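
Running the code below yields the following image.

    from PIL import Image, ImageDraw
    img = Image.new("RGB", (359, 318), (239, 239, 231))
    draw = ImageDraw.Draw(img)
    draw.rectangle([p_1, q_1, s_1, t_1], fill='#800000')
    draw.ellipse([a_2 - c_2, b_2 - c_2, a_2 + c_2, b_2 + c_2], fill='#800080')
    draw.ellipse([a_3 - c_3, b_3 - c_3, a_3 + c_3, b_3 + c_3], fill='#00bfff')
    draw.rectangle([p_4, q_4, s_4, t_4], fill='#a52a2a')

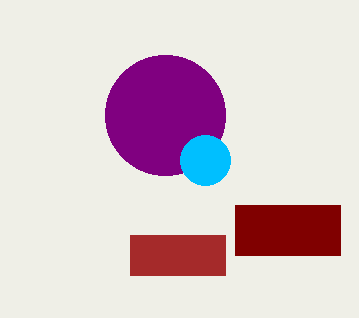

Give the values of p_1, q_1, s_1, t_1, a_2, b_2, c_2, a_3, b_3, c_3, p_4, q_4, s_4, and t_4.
p_1 = 235; q_1 = 205; s_1 = 340; t_1 = 255; a_2 = 165; b_2 = 115; c_2 = 60; a_3 = 205; b_3 = 160; c_3 = 25; p_4 = 130; q_4 = 235; s_4 = 225; t_4 = 275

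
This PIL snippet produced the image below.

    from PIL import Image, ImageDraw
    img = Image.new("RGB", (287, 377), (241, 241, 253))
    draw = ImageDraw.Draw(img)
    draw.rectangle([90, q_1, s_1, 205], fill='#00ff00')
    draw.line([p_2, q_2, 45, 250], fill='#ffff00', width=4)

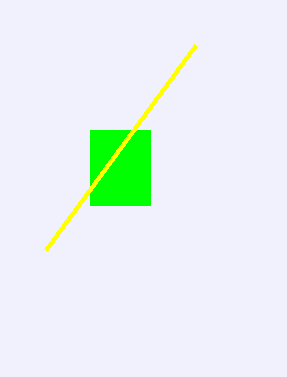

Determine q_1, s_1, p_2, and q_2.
q_1 = 130; s_1 = 150; p_2 = 195; q_2 = 45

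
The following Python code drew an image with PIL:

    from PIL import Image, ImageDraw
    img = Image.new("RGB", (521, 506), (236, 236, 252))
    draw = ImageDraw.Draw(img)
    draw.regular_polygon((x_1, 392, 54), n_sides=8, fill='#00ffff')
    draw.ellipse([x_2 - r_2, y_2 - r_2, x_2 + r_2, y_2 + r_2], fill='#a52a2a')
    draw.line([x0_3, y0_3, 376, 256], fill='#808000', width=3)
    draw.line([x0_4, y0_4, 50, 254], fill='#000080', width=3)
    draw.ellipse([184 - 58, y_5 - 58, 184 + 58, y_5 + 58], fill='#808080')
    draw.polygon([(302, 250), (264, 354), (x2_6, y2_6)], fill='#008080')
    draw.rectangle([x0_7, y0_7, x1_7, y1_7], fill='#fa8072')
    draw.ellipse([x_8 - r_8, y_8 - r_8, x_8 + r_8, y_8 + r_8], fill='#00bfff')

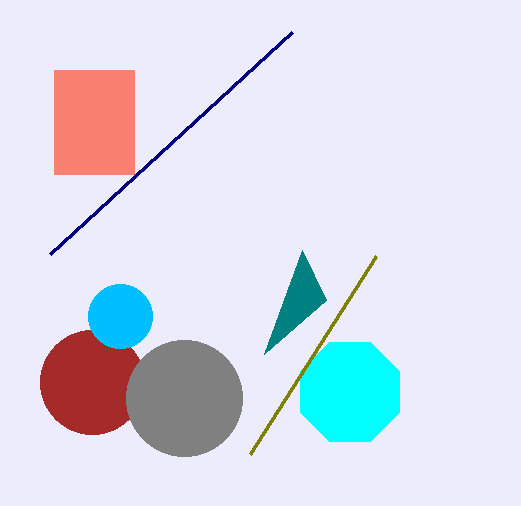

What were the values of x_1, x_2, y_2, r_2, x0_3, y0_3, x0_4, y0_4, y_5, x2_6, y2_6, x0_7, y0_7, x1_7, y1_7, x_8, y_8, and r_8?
x_1 = 350; x_2 = 92; y_2 = 382; r_2 = 52; x0_3 = 250; y0_3 = 454; x0_4 = 292; y0_4 = 32; y_5 = 398; x2_6 = 326; y2_6 = 300; x0_7 = 54; y0_7 = 70; x1_7 = 134; y1_7 = 174; x_8 = 120; y_8 = 316; r_8 = 32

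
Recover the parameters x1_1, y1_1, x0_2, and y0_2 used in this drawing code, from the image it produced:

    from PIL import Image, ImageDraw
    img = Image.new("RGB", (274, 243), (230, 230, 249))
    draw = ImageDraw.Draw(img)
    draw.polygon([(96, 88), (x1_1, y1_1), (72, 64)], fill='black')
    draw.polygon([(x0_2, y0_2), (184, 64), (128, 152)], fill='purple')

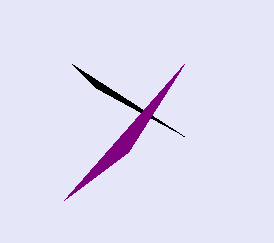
x1_1 = 184; y1_1 = 136; x0_2 = 64; y0_2 = 200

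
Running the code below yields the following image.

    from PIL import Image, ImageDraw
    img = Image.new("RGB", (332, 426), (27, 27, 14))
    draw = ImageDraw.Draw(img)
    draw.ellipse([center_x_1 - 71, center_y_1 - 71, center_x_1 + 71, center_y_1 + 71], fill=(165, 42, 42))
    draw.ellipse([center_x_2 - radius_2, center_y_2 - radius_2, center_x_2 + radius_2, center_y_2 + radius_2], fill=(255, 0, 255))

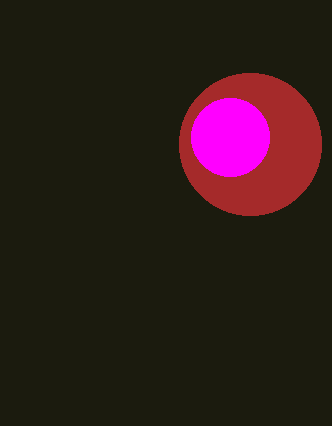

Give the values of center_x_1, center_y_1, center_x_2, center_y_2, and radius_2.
center_x_1 = 250; center_y_1 = 144; center_x_2 = 230; center_y_2 = 137; radius_2 = 39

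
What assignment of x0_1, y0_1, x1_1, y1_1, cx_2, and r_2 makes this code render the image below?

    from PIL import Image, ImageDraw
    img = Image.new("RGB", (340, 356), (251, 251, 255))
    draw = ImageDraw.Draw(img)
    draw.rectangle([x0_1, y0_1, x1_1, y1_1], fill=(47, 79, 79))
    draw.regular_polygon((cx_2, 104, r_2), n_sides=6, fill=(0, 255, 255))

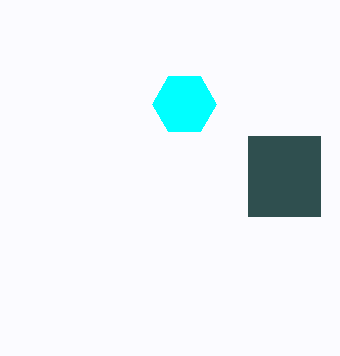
x0_1 = 248
y0_1 = 136
x1_1 = 320
y1_1 = 216
cx_2 = 184
r_2 = 32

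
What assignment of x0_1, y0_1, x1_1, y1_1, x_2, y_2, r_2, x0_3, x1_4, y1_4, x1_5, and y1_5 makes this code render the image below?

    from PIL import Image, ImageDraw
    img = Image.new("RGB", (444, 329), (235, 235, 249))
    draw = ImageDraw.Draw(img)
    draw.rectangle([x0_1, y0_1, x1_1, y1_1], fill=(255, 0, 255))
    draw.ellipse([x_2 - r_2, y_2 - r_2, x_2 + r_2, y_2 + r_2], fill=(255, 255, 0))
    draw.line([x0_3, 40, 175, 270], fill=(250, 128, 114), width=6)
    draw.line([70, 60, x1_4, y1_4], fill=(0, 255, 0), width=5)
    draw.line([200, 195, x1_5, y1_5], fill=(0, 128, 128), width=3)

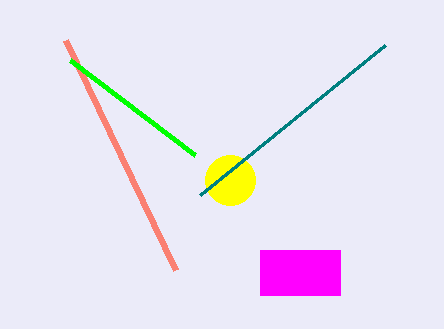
x0_1 = 260; y0_1 = 250; x1_1 = 340; y1_1 = 295; x_2 = 230; y_2 = 180; r_2 = 25; x0_3 = 65; x1_4 = 195; y1_4 = 155; x1_5 = 385; y1_5 = 45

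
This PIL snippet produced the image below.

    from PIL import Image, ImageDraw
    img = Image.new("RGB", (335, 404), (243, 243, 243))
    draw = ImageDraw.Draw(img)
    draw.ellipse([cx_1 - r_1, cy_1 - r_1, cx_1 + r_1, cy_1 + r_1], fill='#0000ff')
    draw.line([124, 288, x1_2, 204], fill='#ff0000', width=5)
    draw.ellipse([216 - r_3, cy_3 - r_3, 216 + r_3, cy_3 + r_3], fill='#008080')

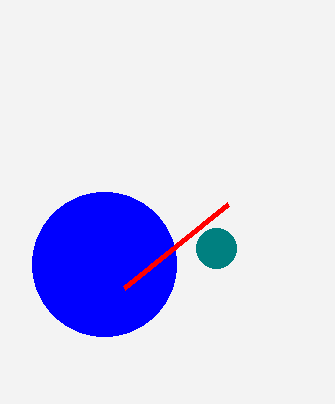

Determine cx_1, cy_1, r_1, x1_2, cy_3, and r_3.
cx_1 = 104
cy_1 = 264
r_1 = 72
x1_2 = 228
cy_3 = 248
r_3 = 20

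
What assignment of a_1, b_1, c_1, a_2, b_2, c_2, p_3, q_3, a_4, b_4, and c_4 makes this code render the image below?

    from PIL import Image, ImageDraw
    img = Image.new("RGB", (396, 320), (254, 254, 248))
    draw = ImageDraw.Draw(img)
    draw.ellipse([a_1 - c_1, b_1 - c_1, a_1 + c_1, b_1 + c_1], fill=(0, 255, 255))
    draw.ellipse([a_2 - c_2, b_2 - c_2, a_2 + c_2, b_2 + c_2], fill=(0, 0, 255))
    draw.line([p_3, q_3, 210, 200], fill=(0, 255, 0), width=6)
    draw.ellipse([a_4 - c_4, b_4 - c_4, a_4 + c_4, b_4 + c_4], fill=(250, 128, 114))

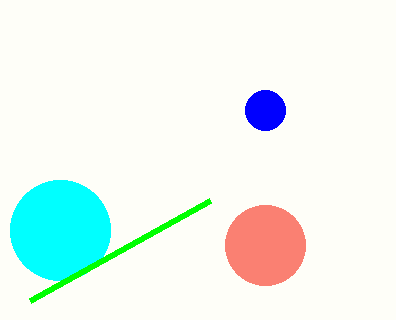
a_1 = 60, b_1 = 230, c_1 = 50, a_2 = 265, b_2 = 110, c_2 = 20, p_3 = 30, q_3 = 300, a_4 = 265, b_4 = 245, c_4 = 40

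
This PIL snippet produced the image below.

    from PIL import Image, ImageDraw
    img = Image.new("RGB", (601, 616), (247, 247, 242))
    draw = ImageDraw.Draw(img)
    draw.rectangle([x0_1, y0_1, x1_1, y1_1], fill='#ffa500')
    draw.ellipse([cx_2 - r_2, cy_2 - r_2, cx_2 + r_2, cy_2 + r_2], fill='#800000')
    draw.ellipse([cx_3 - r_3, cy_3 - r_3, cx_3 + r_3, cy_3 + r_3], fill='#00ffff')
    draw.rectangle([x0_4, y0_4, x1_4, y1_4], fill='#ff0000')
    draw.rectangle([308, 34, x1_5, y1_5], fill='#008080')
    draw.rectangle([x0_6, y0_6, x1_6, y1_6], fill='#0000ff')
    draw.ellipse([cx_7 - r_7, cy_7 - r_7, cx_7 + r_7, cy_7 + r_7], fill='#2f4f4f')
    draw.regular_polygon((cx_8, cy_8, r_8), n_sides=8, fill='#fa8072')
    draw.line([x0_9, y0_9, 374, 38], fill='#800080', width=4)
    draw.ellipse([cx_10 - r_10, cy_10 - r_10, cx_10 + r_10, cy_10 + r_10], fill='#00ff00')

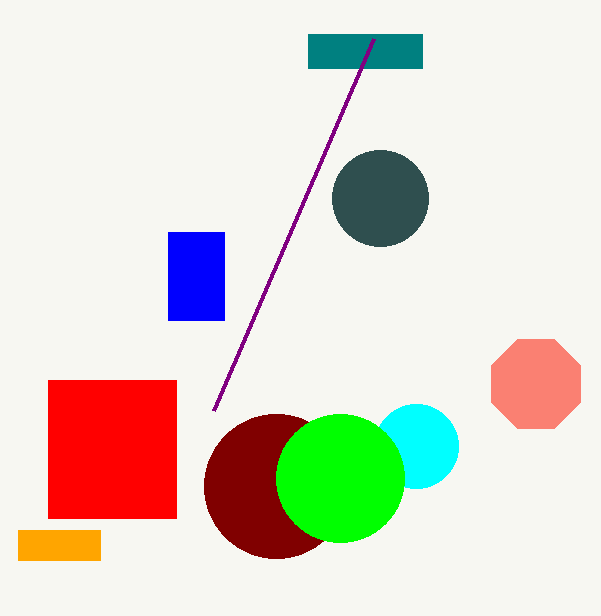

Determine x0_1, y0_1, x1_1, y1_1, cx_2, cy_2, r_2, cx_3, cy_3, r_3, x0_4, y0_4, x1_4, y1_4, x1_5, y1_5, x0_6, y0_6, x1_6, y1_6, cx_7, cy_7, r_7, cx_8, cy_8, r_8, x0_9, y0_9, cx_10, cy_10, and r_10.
x0_1 = 18; y0_1 = 530; x1_1 = 100; y1_1 = 560; cx_2 = 276; cy_2 = 486; r_2 = 72; cx_3 = 416; cy_3 = 446; r_3 = 42; x0_4 = 48; y0_4 = 380; x1_4 = 176; y1_4 = 518; x1_5 = 422; y1_5 = 68; x0_6 = 168; y0_6 = 232; x1_6 = 224; y1_6 = 320; cx_7 = 380; cy_7 = 198; r_7 = 48; cx_8 = 536; cy_8 = 384; r_8 = 48; x0_9 = 214; y0_9 = 410; cx_10 = 340; cy_10 = 478; r_10 = 64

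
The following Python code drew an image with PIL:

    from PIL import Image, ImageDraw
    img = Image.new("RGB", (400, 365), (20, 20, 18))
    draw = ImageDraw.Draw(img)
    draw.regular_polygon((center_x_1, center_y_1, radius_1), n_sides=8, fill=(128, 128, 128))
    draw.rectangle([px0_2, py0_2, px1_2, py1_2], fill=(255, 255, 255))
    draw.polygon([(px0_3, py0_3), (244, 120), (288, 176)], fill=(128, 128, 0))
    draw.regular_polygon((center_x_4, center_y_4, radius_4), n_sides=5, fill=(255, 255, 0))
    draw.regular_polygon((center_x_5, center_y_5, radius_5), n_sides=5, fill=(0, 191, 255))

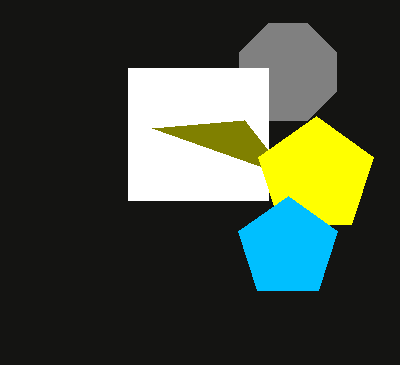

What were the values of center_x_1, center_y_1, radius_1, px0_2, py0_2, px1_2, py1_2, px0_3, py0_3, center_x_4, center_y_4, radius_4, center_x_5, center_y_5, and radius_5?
center_x_1 = 288, center_y_1 = 72, radius_1 = 52, px0_2 = 128, py0_2 = 68, px1_2 = 268, py1_2 = 200, px0_3 = 152, py0_3 = 128, center_x_4 = 316, center_y_4 = 176, radius_4 = 60, center_x_5 = 288, center_y_5 = 248, radius_5 = 52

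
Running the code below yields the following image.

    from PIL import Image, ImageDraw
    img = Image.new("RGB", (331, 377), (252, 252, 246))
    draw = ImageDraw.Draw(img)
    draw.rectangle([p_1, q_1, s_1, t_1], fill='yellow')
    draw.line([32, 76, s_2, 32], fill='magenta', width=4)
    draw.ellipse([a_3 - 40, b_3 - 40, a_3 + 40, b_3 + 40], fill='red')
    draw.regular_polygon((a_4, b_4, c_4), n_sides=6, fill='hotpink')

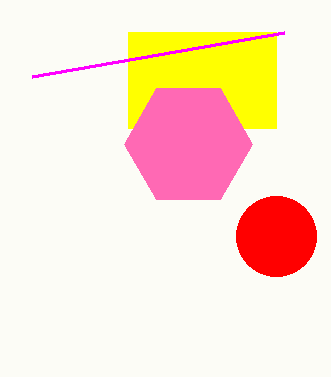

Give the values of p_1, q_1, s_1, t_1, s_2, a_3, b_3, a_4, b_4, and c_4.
p_1 = 128, q_1 = 32, s_1 = 276, t_1 = 128, s_2 = 284, a_3 = 276, b_3 = 236, a_4 = 188, b_4 = 144, c_4 = 64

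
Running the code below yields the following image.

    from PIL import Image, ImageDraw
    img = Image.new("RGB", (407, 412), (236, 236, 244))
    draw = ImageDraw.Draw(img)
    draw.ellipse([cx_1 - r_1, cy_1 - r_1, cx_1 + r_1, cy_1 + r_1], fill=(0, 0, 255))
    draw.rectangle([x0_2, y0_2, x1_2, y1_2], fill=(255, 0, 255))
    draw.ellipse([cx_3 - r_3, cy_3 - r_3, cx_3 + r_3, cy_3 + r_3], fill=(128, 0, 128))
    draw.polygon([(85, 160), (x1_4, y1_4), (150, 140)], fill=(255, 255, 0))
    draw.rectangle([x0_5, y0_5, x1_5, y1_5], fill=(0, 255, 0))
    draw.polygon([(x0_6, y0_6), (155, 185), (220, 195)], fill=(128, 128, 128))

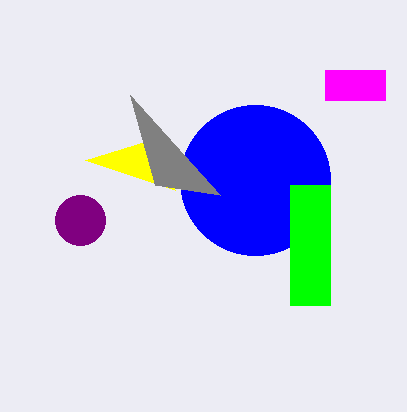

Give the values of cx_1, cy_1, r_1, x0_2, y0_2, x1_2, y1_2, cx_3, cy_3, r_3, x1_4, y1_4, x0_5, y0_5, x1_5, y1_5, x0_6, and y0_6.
cx_1 = 255, cy_1 = 180, r_1 = 75, x0_2 = 325, y0_2 = 70, x1_2 = 385, y1_2 = 100, cx_3 = 80, cy_3 = 220, r_3 = 25, x1_4 = 175, y1_4 = 190, x0_5 = 290, y0_5 = 185, x1_5 = 330, y1_5 = 305, x0_6 = 130, y0_6 = 95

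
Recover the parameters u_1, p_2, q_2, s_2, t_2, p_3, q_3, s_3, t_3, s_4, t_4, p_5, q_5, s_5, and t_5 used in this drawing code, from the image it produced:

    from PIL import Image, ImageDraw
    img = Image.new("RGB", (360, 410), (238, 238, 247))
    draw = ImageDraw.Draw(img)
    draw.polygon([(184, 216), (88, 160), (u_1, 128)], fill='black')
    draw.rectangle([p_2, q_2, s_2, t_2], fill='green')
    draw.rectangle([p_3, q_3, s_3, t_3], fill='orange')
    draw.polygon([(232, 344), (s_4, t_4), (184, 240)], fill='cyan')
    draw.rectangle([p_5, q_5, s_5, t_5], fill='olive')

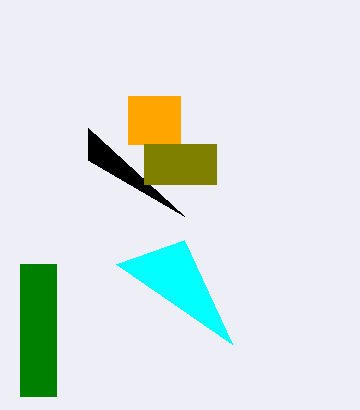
u_1 = 88; p_2 = 20; q_2 = 264; s_2 = 56; t_2 = 396; p_3 = 128; q_3 = 96; s_3 = 180; t_3 = 144; s_4 = 116; t_4 = 264; p_5 = 144; q_5 = 144; s_5 = 216; t_5 = 184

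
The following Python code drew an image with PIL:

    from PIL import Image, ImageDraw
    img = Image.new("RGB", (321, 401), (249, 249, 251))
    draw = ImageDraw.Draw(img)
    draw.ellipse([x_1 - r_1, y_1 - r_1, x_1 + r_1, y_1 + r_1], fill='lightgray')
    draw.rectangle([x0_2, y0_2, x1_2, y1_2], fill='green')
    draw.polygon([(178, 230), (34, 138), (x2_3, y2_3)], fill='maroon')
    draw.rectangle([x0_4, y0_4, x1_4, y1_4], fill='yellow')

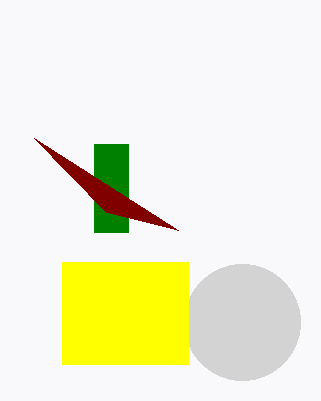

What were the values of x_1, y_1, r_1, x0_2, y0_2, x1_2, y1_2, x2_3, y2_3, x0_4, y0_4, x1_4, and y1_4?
x_1 = 242
y_1 = 322
r_1 = 58
x0_2 = 94
y0_2 = 144
x1_2 = 128
y1_2 = 232
x2_3 = 106
y2_3 = 212
x0_4 = 62
y0_4 = 262
x1_4 = 188
y1_4 = 364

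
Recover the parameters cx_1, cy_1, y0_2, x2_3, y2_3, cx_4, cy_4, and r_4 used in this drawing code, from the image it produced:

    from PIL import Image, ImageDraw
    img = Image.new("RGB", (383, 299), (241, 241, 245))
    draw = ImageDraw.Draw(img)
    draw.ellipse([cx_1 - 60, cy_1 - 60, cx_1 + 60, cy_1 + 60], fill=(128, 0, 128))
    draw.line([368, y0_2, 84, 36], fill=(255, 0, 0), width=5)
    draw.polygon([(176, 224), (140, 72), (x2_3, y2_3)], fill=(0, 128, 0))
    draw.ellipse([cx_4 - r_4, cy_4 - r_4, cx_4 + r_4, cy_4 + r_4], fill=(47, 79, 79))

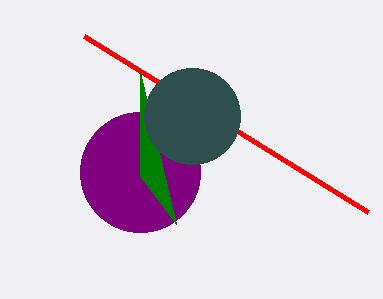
cx_1 = 140; cy_1 = 172; y0_2 = 212; x2_3 = 140; y2_3 = 176; cx_4 = 192; cy_4 = 116; r_4 = 48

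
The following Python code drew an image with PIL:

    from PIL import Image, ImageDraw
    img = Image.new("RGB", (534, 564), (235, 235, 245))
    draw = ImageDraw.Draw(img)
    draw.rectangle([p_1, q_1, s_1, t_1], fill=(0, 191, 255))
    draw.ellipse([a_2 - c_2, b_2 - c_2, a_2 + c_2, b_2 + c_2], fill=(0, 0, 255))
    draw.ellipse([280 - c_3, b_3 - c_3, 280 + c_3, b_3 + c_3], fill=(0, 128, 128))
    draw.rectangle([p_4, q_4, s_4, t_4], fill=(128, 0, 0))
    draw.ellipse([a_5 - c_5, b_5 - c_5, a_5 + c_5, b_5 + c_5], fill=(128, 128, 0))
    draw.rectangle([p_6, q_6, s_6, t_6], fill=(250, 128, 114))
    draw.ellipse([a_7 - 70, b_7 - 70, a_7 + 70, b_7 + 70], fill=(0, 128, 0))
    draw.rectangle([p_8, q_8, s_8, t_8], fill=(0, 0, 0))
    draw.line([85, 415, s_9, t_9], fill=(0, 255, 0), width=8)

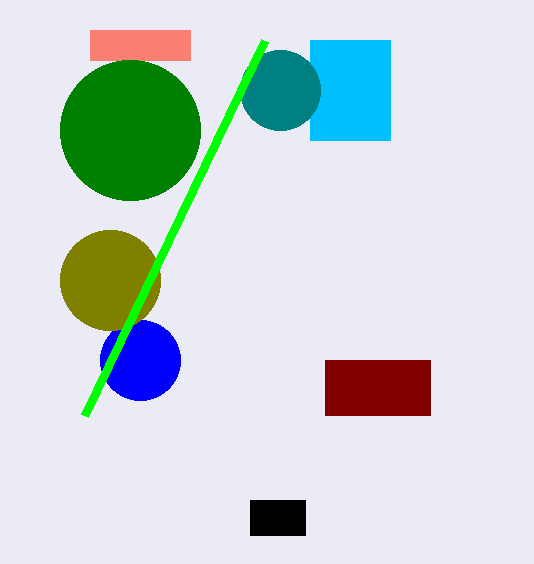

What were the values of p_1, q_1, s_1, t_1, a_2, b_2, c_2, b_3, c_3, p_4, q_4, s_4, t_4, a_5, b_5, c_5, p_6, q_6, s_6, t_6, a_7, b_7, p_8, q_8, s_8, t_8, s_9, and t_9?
p_1 = 310
q_1 = 40
s_1 = 390
t_1 = 140
a_2 = 140
b_2 = 360
c_2 = 40
b_3 = 90
c_3 = 40
p_4 = 325
q_4 = 360
s_4 = 430
t_4 = 415
a_5 = 110
b_5 = 280
c_5 = 50
p_6 = 90
q_6 = 30
s_6 = 190
t_6 = 60
a_7 = 130
b_7 = 130
p_8 = 250
q_8 = 500
s_8 = 305
t_8 = 535
s_9 = 265
t_9 = 40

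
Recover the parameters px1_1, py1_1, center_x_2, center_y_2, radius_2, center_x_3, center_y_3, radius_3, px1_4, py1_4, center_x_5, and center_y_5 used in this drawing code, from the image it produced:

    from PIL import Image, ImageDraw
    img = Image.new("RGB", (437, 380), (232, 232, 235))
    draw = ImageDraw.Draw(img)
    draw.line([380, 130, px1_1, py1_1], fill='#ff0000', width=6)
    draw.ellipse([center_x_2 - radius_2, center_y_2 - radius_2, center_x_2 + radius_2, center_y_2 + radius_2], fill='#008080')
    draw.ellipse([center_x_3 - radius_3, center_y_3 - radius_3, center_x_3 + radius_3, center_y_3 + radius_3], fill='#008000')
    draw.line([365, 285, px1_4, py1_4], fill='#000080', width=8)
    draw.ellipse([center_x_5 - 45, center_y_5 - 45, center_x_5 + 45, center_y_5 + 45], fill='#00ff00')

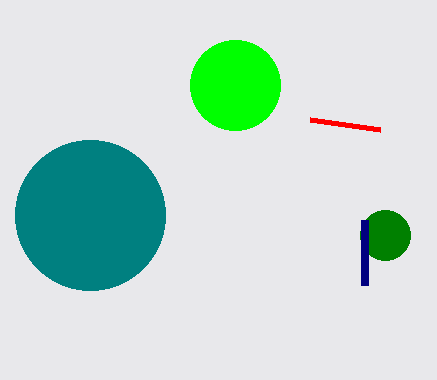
px1_1 = 310; py1_1 = 120; center_x_2 = 90; center_y_2 = 215; radius_2 = 75; center_x_3 = 385; center_y_3 = 235; radius_3 = 25; px1_4 = 365; py1_4 = 220; center_x_5 = 235; center_y_5 = 85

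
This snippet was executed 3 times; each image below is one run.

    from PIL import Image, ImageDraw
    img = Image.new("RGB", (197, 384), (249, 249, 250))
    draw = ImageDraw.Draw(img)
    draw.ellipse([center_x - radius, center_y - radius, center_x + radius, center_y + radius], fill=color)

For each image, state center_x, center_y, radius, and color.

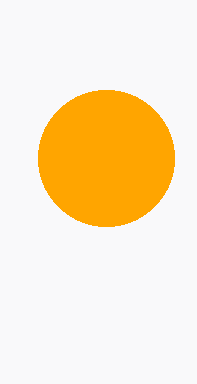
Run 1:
center_x = 106, center_y = 158, radius = 68, color = 'orange'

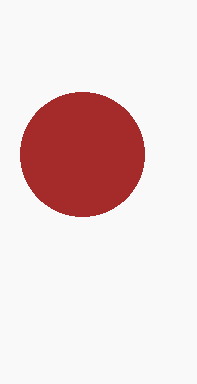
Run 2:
center_x = 82; center_y = 154; radius = 62; color = 'brown'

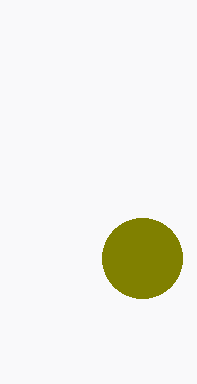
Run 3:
center_x = 142; center_y = 258; radius = 40; color = 'olive'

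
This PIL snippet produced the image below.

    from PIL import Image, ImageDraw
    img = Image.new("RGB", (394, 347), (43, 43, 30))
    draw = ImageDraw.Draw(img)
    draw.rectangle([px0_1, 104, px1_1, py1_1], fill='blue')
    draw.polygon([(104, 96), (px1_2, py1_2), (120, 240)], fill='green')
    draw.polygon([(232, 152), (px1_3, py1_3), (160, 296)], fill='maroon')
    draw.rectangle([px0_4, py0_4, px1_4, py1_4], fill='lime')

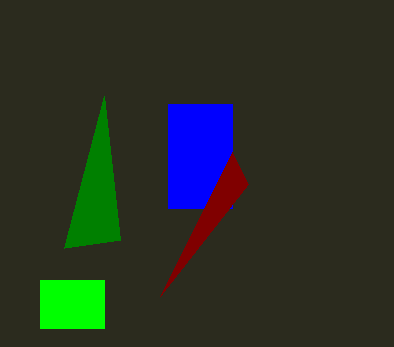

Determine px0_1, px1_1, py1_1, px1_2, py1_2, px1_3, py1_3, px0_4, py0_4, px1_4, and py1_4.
px0_1 = 168, px1_1 = 232, py1_1 = 208, px1_2 = 64, py1_2 = 248, px1_3 = 248, py1_3 = 184, px0_4 = 40, py0_4 = 280, px1_4 = 104, py1_4 = 328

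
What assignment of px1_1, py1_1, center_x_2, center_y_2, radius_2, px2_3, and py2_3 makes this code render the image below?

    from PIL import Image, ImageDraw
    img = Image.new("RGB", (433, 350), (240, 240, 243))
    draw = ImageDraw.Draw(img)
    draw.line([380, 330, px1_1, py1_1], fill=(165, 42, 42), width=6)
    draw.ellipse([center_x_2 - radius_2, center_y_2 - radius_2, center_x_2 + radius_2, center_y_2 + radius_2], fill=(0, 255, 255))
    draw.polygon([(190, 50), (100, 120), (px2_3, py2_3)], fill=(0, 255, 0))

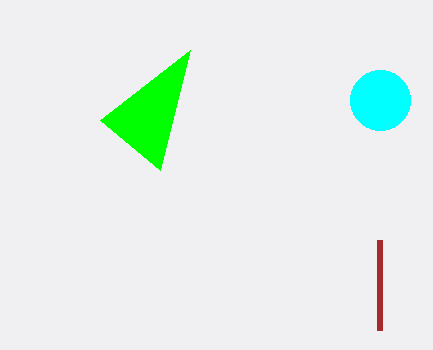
px1_1 = 380, py1_1 = 240, center_x_2 = 380, center_y_2 = 100, radius_2 = 30, px2_3 = 160, py2_3 = 170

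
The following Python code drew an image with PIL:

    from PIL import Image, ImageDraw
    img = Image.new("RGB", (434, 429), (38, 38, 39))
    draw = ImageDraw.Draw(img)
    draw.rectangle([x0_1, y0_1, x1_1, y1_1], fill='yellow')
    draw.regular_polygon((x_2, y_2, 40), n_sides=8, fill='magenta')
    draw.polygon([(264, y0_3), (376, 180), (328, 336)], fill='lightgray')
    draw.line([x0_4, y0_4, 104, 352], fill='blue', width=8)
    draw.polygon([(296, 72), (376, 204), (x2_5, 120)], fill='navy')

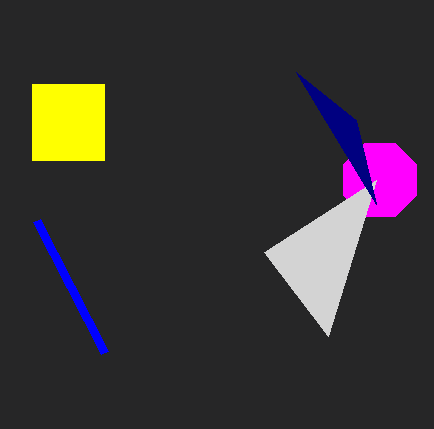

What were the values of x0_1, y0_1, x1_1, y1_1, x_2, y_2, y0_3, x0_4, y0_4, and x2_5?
x0_1 = 32, y0_1 = 84, x1_1 = 104, y1_1 = 160, x_2 = 380, y_2 = 180, y0_3 = 252, x0_4 = 36, y0_4 = 220, x2_5 = 356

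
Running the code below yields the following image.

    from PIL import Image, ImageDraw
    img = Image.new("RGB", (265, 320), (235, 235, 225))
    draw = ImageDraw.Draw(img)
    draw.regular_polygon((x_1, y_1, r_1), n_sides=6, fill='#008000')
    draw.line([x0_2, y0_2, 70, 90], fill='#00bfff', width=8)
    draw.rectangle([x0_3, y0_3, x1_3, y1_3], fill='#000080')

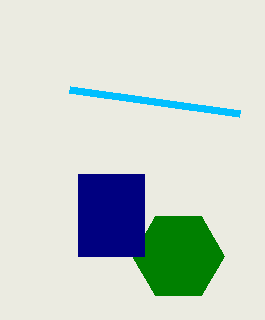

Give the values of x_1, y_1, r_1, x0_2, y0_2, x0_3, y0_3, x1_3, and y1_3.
x_1 = 178; y_1 = 256; r_1 = 46; x0_2 = 240; y0_2 = 114; x0_3 = 78; y0_3 = 174; x1_3 = 144; y1_3 = 256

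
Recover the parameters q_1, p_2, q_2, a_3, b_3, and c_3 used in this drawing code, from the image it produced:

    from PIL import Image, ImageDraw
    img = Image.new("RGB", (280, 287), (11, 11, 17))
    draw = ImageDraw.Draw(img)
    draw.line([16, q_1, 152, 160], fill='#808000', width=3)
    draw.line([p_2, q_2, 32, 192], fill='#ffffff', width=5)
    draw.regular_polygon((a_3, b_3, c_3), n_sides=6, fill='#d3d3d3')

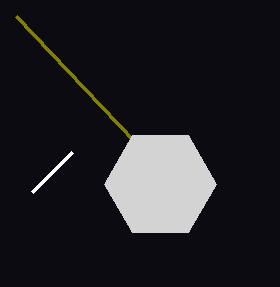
q_1 = 16; p_2 = 72; q_2 = 152; a_3 = 160; b_3 = 184; c_3 = 56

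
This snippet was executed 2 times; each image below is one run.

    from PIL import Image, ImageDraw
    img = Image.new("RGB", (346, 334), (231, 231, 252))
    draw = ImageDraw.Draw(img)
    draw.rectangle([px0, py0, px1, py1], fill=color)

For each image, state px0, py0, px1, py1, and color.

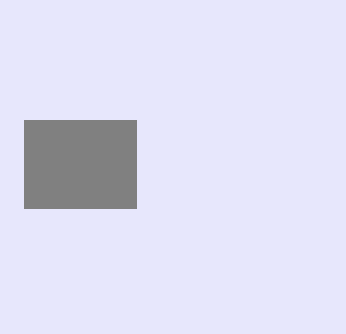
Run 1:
px0 = 24, py0 = 120, px1 = 136, py1 = 208, color = 'gray'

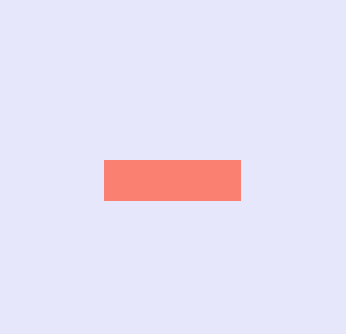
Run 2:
px0 = 104, py0 = 160, px1 = 240, py1 = 200, color = 'salmon'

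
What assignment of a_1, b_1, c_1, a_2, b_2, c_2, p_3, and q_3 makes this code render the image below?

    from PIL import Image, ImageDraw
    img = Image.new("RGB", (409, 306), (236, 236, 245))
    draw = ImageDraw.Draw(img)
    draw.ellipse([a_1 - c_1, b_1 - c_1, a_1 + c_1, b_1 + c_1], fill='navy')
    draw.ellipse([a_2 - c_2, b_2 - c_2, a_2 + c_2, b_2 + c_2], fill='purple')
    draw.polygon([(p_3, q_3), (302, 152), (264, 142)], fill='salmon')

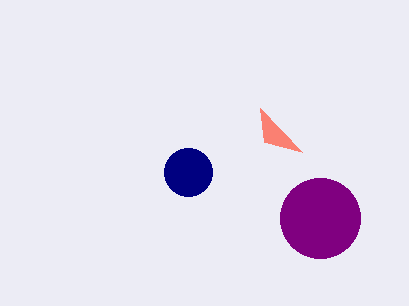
a_1 = 188, b_1 = 172, c_1 = 24, a_2 = 320, b_2 = 218, c_2 = 40, p_3 = 260, q_3 = 108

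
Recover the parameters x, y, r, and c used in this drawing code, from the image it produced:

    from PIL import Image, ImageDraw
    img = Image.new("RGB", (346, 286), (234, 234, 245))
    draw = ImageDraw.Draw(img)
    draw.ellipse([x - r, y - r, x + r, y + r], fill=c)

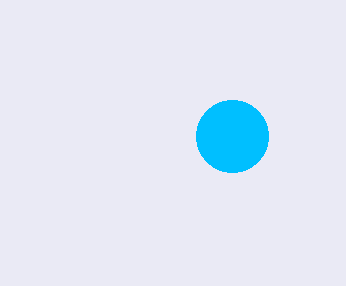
x = 232, y = 136, r = 36, c = 'deepskyblue'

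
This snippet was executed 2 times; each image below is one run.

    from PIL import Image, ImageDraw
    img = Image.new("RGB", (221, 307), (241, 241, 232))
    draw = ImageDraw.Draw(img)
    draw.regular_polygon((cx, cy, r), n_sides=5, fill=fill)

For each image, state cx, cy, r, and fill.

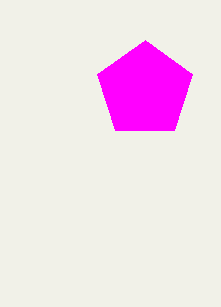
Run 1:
cx = 145, cy = 90, r = 50, fill = 'magenta'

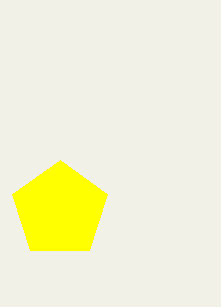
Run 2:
cx = 60; cy = 210; r = 50; fill = 'yellow'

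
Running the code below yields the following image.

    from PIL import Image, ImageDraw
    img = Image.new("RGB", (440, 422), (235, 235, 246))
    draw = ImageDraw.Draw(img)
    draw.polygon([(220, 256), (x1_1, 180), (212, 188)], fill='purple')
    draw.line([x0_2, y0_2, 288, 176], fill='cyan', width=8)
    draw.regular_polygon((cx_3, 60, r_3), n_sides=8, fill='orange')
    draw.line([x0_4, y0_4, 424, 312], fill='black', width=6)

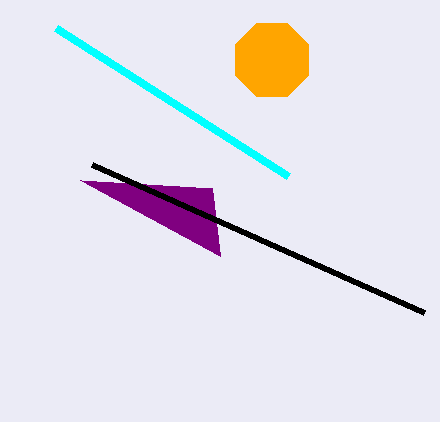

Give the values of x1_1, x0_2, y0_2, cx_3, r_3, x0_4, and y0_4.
x1_1 = 80, x0_2 = 56, y0_2 = 28, cx_3 = 272, r_3 = 40, x0_4 = 92, y0_4 = 164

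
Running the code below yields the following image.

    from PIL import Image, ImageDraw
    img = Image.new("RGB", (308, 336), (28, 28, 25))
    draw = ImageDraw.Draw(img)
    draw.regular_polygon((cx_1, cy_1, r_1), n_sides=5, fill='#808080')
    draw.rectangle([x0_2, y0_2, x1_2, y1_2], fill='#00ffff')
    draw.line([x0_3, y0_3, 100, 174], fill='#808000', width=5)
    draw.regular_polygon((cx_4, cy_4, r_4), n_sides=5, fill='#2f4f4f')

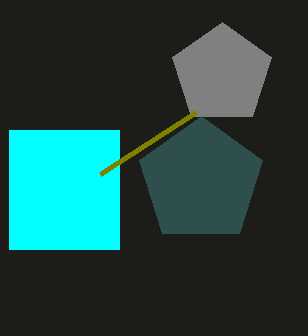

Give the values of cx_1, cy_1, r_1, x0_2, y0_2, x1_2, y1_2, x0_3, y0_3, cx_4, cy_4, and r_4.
cx_1 = 222; cy_1 = 74; r_1 = 52; x0_2 = 9; y0_2 = 130; x1_2 = 119; y1_2 = 249; x0_3 = 196; y0_3 = 112; cx_4 = 201; cy_4 = 181; r_4 = 65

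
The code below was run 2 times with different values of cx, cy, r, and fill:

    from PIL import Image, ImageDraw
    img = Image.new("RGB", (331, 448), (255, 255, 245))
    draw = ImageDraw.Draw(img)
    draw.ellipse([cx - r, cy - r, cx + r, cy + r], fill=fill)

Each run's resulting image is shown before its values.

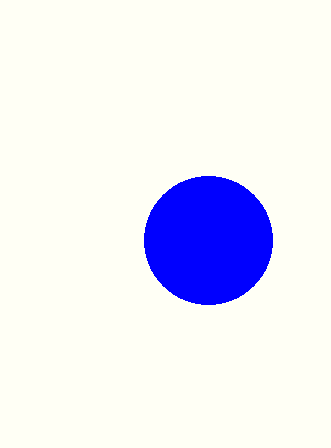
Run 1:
cx = 208
cy = 240
r = 64
fill = 'blue'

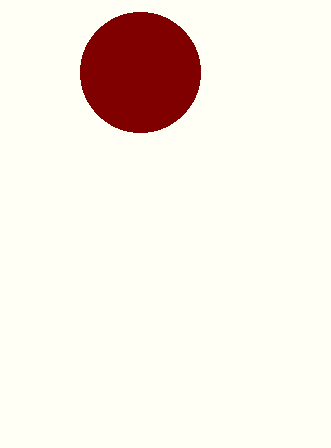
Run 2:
cx = 140, cy = 72, r = 60, fill = 'maroon'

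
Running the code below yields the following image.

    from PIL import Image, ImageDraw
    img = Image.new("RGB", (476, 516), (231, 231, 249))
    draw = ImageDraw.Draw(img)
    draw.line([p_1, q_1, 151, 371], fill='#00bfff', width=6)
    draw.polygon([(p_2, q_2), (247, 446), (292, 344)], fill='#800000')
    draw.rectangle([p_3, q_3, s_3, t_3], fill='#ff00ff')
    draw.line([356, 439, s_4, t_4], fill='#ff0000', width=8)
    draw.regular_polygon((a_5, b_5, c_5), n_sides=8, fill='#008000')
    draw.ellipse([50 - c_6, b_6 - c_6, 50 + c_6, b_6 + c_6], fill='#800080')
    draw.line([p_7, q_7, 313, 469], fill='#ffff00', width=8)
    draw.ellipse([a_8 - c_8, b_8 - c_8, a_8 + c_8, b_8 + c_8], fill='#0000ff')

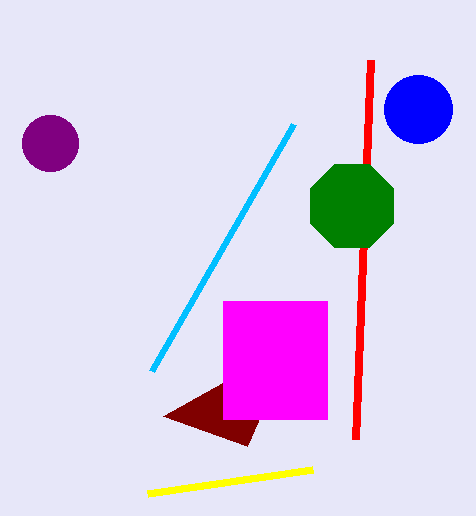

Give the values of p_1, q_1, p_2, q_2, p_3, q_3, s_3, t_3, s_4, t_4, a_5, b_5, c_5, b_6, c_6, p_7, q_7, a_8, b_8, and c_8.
p_1 = 293; q_1 = 124; p_2 = 163; q_2 = 416; p_3 = 223; q_3 = 301; s_3 = 327; t_3 = 419; s_4 = 371; t_4 = 60; a_5 = 352; b_5 = 206; c_5 = 45; b_6 = 143; c_6 = 28; p_7 = 148; q_7 = 493; a_8 = 418; b_8 = 109; c_8 = 34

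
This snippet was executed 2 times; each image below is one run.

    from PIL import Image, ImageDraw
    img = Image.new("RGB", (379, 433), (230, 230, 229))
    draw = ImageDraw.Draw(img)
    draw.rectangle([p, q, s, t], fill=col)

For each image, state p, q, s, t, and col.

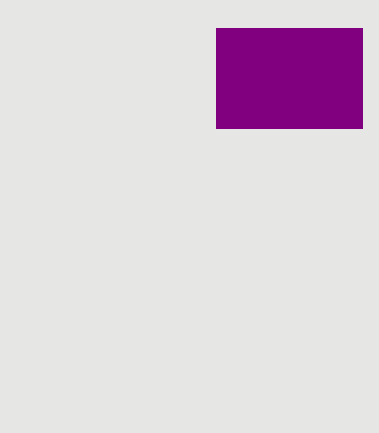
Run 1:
p = 216
q = 28
s = 362
t = 128
col = 'purple'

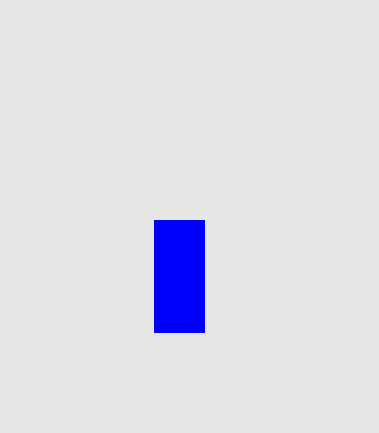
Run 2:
p = 154; q = 220; s = 204; t = 332; col = 'blue'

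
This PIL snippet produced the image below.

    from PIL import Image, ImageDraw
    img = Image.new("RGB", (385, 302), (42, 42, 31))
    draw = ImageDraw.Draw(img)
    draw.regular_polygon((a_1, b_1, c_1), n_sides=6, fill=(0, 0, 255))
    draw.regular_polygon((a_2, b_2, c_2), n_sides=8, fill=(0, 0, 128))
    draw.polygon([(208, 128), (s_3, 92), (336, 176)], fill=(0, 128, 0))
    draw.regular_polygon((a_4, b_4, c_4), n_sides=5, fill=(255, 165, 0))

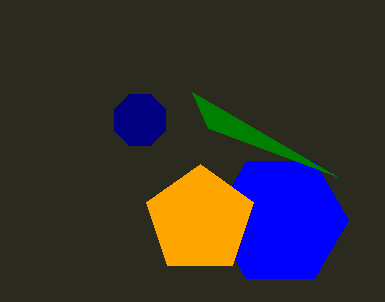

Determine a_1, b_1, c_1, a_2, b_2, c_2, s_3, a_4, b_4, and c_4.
a_1 = 280
b_1 = 220
c_1 = 68
a_2 = 140
b_2 = 120
c_2 = 28
s_3 = 192
a_4 = 200
b_4 = 220
c_4 = 56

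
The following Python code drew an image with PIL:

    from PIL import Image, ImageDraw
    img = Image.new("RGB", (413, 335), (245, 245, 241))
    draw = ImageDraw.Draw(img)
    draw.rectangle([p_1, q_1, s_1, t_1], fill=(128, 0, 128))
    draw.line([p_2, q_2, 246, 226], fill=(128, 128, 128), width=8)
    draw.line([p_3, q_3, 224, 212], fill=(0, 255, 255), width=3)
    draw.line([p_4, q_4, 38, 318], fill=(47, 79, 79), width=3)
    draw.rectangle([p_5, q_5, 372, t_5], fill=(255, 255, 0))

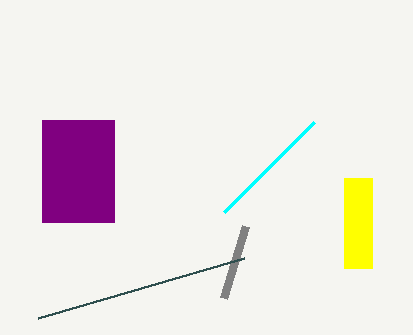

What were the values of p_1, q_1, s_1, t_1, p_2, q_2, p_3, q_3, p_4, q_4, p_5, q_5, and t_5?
p_1 = 42, q_1 = 120, s_1 = 114, t_1 = 222, p_2 = 224, q_2 = 298, p_3 = 314, q_3 = 122, p_4 = 244, q_4 = 258, p_5 = 344, q_5 = 178, t_5 = 268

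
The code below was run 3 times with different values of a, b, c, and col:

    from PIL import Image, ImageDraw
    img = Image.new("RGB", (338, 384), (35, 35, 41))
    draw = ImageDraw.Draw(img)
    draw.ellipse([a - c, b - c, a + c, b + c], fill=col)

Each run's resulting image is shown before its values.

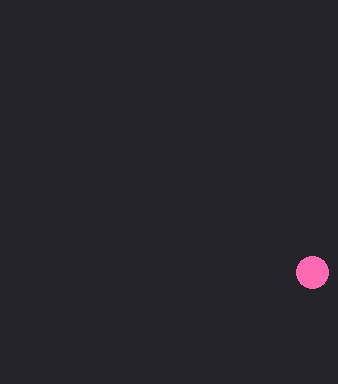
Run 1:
a = 312; b = 272; c = 16; col = 'hotpink'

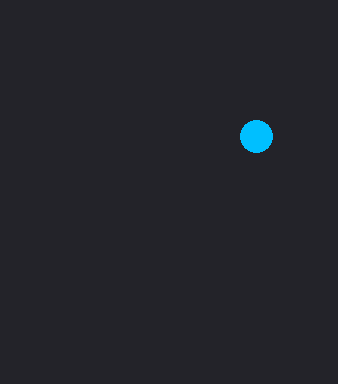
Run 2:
a = 256
b = 136
c = 16
col = 'deepskyblue'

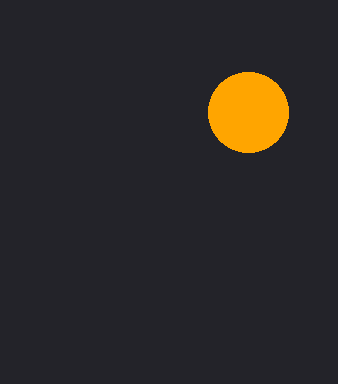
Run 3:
a = 248; b = 112; c = 40; col = 'orange'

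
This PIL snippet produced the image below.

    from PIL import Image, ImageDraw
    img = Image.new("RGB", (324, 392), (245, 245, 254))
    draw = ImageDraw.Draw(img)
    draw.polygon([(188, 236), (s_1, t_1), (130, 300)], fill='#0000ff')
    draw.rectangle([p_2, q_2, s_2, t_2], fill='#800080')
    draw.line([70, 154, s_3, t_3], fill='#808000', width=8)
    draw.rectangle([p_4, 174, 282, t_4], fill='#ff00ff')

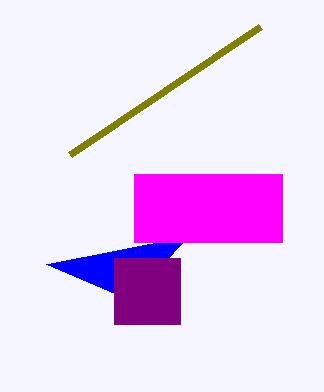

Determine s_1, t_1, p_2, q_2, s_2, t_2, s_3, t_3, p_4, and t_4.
s_1 = 46
t_1 = 264
p_2 = 114
q_2 = 258
s_2 = 180
t_2 = 324
s_3 = 260
t_3 = 26
p_4 = 134
t_4 = 242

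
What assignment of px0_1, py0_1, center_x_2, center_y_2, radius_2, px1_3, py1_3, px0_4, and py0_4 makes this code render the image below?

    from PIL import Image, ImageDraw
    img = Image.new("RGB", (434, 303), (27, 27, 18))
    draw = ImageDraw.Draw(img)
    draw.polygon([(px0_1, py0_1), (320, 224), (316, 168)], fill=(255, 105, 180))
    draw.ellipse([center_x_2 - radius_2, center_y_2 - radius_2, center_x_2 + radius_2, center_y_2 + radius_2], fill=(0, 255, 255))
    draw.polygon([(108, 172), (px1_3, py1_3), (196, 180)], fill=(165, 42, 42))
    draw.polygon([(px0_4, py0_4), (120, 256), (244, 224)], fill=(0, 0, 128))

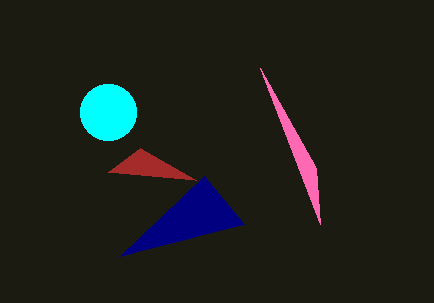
px0_1 = 260
py0_1 = 68
center_x_2 = 108
center_y_2 = 112
radius_2 = 28
px1_3 = 140
py1_3 = 148
px0_4 = 204
py0_4 = 176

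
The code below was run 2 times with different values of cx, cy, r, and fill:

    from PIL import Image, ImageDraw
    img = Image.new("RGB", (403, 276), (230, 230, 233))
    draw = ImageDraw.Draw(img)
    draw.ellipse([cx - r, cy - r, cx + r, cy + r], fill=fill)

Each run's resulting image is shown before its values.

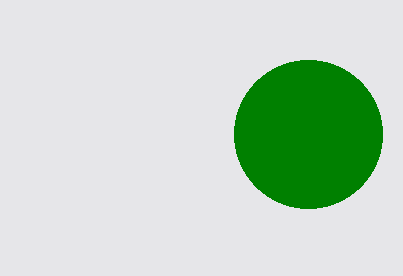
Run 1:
cx = 308, cy = 134, r = 74, fill = 'green'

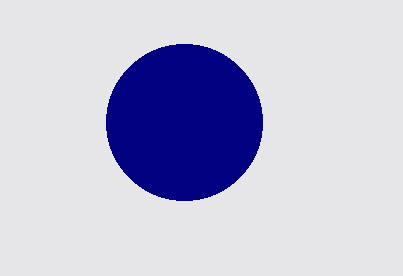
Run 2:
cx = 184
cy = 122
r = 78
fill = 'navy'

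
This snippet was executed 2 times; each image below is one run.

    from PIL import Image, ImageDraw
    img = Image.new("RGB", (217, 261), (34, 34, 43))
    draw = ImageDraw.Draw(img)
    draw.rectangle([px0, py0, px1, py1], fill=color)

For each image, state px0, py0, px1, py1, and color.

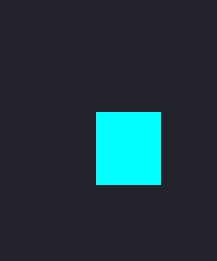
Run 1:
px0 = 96, py0 = 112, px1 = 160, py1 = 184, color = 'cyan'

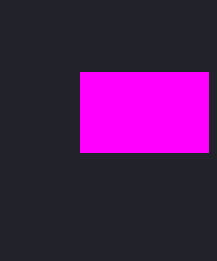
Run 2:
px0 = 80, py0 = 72, px1 = 208, py1 = 152, color = 'magenta'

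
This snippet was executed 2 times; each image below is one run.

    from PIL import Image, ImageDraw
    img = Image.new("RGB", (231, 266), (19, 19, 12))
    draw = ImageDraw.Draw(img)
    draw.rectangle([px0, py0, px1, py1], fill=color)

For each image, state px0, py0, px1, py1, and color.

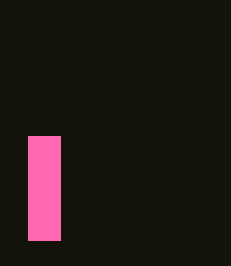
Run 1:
px0 = 28, py0 = 136, px1 = 60, py1 = 240, color = 'hotpink'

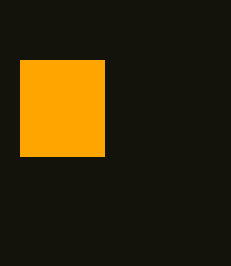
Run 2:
px0 = 20; py0 = 60; px1 = 104; py1 = 156; color = 'orange'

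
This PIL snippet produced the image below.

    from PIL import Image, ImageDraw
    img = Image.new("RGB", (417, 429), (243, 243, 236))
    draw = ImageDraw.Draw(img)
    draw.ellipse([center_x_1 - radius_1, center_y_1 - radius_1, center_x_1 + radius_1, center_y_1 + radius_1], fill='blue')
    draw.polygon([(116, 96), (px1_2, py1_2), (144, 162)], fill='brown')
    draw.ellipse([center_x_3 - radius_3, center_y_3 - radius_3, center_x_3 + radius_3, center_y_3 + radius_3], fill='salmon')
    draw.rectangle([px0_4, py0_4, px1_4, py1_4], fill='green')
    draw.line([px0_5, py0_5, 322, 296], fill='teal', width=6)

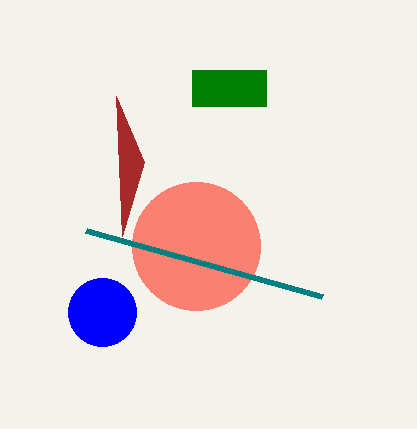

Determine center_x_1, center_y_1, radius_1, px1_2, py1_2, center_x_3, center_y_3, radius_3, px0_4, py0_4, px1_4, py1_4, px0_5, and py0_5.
center_x_1 = 102; center_y_1 = 312; radius_1 = 34; px1_2 = 122; py1_2 = 236; center_x_3 = 196; center_y_3 = 246; radius_3 = 64; px0_4 = 192; py0_4 = 70; px1_4 = 266; py1_4 = 106; px0_5 = 86; py0_5 = 230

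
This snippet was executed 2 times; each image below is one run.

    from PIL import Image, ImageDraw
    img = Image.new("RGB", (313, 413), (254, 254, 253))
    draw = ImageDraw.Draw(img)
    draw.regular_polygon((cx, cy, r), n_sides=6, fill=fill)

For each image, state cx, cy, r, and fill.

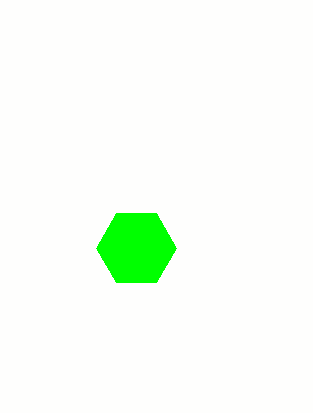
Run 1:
cx = 136; cy = 248; r = 40; fill = 'lime'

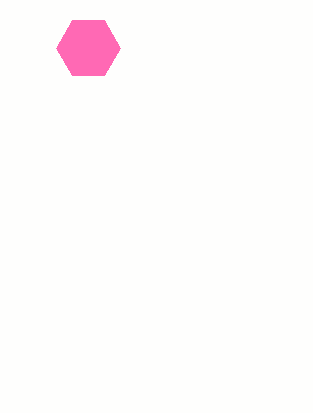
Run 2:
cx = 88; cy = 48; r = 32; fill = 'hotpink'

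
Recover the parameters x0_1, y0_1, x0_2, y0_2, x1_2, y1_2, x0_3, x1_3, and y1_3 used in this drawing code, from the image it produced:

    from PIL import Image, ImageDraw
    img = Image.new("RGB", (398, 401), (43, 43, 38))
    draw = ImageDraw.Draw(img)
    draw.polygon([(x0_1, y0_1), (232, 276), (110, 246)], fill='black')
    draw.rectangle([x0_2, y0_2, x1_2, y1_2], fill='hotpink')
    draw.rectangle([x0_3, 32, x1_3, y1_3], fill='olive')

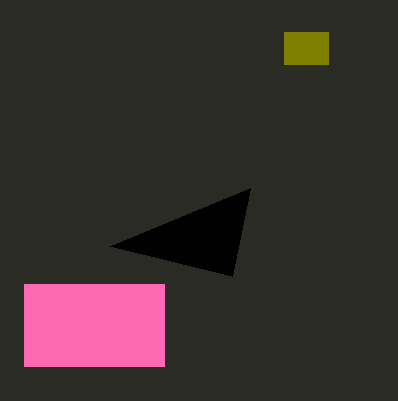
x0_1 = 250, y0_1 = 188, x0_2 = 24, y0_2 = 284, x1_2 = 164, y1_2 = 366, x0_3 = 284, x1_3 = 328, y1_3 = 64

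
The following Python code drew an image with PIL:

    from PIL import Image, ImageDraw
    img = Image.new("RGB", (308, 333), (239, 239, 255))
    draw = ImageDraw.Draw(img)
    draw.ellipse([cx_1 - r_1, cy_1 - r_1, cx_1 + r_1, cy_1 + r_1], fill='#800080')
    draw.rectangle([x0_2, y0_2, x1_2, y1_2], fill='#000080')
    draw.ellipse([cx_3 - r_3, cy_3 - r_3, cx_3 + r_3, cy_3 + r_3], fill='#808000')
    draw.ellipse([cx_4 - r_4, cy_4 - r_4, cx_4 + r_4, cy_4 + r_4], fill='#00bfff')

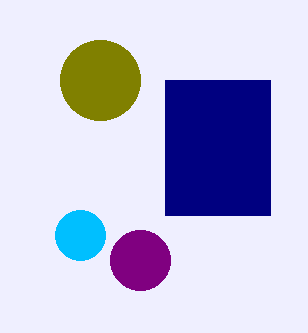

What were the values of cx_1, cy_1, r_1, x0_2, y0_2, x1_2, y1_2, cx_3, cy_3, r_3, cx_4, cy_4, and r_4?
cx_1 = 140, cy_1 = 260, r_1 = 30, x0_2 = 165, y0_2 = 80, x1_2 = 270, y1_2 = 215, cx_3 = 100, cy_3 = 80, r_3 = 40, cx_4 = 80, cy_4 = 235, r_4 = 25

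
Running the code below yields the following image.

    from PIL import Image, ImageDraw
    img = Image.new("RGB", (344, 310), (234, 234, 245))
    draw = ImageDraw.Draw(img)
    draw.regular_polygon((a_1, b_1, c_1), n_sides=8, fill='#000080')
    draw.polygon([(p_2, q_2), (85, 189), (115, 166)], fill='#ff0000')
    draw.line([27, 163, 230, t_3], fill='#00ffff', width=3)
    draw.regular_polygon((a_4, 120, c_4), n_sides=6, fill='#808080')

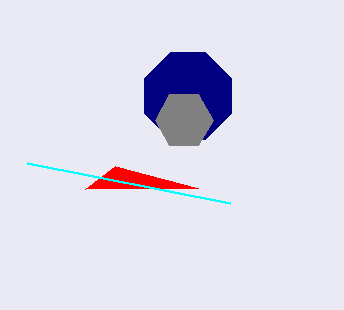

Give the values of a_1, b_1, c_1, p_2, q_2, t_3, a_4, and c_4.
a_1 = 188, b_1 = 96, c_1 = 47, p_2 = 198, q_2 = 188, t_3 = 203, a_4 = 184, c_4 = 29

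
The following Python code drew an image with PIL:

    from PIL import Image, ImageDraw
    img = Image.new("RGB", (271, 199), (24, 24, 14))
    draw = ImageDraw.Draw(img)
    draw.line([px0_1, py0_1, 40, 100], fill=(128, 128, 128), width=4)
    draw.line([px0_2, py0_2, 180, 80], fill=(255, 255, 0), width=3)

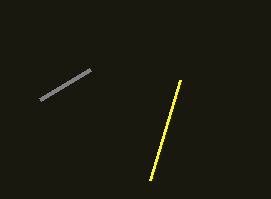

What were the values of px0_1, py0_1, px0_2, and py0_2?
px0_1 = 90, py0_1 = 70, px0_2 = 150, py0_2 = 180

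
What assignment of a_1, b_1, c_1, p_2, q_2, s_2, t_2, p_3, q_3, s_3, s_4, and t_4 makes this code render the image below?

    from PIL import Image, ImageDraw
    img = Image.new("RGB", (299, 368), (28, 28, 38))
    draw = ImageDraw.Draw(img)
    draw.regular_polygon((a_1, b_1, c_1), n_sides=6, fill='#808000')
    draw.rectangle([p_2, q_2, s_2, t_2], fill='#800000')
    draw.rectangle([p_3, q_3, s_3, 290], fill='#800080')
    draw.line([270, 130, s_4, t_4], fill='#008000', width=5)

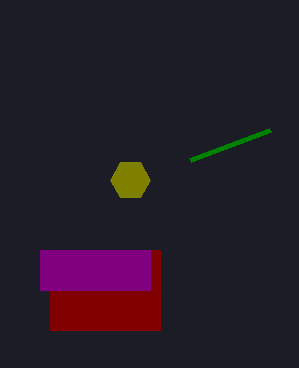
a_1 = 130; b_1 = 180; c_1 = 20; p_2 = 50; q_2 = 250; s_2 = 160; t_2 = 330; p_3 = 40; q_3 = 250; s_3 = 150; s_4 = 190; t_4 = 160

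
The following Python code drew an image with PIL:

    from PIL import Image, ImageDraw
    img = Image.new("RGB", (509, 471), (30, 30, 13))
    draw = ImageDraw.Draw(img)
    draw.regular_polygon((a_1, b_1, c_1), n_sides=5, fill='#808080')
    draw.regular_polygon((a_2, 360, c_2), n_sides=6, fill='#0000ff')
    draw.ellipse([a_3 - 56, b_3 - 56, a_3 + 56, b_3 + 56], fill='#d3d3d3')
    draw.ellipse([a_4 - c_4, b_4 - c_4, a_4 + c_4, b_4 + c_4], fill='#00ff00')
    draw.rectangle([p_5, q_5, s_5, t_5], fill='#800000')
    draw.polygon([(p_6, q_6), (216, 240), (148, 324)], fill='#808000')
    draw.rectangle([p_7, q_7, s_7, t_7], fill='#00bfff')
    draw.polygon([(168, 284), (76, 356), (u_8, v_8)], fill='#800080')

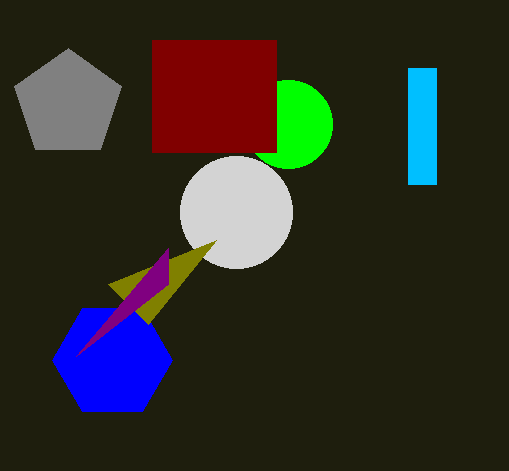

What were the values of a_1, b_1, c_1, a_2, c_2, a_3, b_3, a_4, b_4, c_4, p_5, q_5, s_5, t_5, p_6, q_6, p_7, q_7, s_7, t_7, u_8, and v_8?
a_1 = 68, b_1 = 104, c_1 = 56, a_2 = 112, c_2 = 60, a_3 = 236, b_3 = 212, a_4 = 288, b_4 = 124, c_4 = 44, p_5 = 152, q_5 = 40, s_5 = 276, t_5 = 152, p_6 = 108, q_6 = 284, p_7 = 408, q_7 = 68, s_7 = 436, t_7 = 184, u_8 = 168, v_8 = 248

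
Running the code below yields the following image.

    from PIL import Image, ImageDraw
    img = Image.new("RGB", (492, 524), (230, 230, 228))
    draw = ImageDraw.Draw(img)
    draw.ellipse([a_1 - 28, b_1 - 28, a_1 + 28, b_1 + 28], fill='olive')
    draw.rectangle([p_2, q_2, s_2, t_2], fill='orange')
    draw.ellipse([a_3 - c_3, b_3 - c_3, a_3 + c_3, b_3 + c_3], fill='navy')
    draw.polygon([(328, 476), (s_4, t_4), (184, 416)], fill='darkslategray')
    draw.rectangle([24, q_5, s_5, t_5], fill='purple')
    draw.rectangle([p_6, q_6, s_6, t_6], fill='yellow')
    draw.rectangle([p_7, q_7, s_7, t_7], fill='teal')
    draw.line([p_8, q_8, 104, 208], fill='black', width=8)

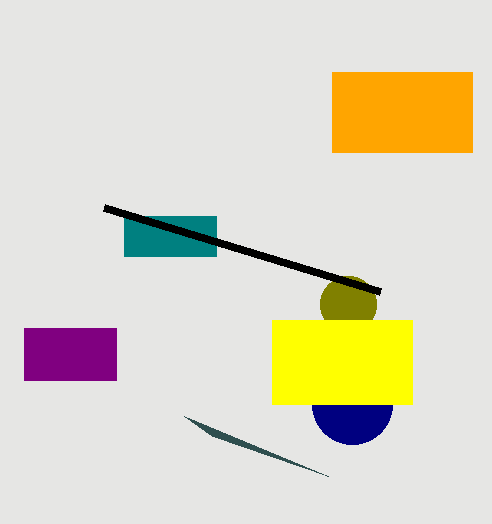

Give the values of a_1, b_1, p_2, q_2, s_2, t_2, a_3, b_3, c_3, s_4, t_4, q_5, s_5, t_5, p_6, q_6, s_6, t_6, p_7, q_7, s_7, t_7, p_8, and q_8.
a_1 = 348, b_1 = 304, p_2 = 332, q_2 = 72, s_2 = 472, t_2 = 152, a_3 = 352, b_3 = 404, c_3 = 40, s_4 = 212, t_4 = 436, q_5 = 328, s_5 = 116, t_5 = 380, p_6 = 272, q_6 = 320, s_6 = 412, t_6 = 404, p_7 = 124, q_7 = 216, s_7 = 216, t_7 = 256, p_8 = 380, q_8 = 292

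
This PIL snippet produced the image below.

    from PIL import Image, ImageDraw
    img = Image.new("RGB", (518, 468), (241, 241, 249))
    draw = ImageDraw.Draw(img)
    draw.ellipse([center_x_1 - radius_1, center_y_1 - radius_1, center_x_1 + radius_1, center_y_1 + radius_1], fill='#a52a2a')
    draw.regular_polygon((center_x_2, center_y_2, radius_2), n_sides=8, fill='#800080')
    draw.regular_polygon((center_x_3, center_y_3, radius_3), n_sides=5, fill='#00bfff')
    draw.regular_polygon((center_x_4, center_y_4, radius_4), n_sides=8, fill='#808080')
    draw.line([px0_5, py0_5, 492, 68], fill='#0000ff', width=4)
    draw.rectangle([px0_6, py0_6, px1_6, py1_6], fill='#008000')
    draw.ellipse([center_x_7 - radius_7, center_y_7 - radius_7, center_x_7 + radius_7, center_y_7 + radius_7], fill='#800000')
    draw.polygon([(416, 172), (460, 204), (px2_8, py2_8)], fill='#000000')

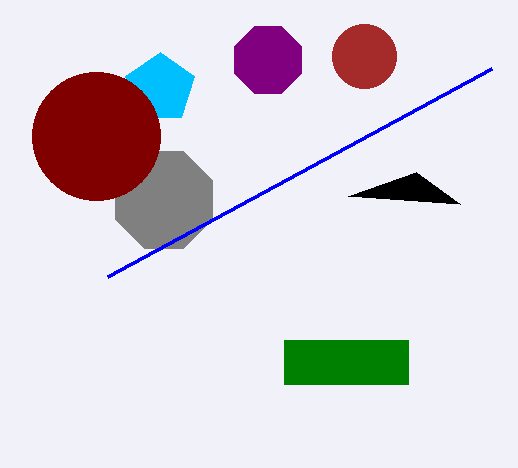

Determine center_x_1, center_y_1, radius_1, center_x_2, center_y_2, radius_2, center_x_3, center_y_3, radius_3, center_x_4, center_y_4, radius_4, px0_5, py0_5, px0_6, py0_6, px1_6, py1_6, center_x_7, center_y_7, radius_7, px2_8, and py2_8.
center_x_1 = 364
center_y_1 = 56
radius_1 = 32
center_x_2 = 268
center_y_2 = 60
radius_2 = 36
center_x_3 = 160
center_y_3 = 88
radius_3 = 36
center_x_4 = 164
center_y_4 = 200
radius_4 = 52
px0_5 = 108
py0_5 = 276
px0_6 = 284
py0_6 = 340
px1_6 = 408
py1_6 = 384
center_x_7 = 96
center_y_7 = 136
radius_7 = 64
px2_8 = 348
py2_8 = 196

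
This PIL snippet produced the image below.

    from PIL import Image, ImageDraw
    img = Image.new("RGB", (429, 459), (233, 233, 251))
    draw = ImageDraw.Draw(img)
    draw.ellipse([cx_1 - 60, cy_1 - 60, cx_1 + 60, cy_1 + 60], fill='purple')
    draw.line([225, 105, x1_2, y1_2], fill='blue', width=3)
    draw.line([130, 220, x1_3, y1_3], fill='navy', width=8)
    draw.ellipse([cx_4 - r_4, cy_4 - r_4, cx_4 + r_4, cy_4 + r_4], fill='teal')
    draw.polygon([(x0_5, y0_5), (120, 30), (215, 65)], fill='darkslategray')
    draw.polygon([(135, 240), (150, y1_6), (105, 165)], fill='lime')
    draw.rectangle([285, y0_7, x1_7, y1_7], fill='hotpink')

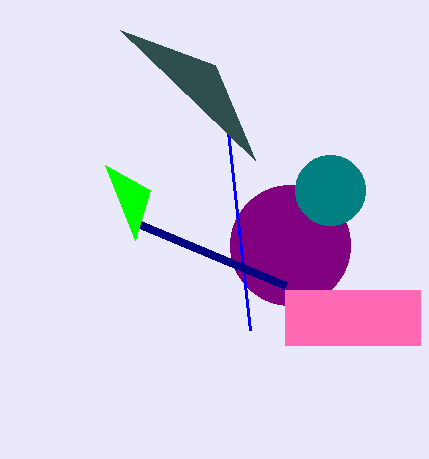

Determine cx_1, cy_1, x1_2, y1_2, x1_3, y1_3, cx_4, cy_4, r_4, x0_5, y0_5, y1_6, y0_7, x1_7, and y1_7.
cx_1 = 290
cy_1 = 245
x1_2 = 250
y1_2 = 330
x1_3 = 285
y1_3 = 285
cx_4 = 330
cy_4 = 190
r_4 = 35
x0_5 = 255
y0_5 = 160
y1_6 = 190
y0_7 = 290
x1_7 = 420
y1_7 = 345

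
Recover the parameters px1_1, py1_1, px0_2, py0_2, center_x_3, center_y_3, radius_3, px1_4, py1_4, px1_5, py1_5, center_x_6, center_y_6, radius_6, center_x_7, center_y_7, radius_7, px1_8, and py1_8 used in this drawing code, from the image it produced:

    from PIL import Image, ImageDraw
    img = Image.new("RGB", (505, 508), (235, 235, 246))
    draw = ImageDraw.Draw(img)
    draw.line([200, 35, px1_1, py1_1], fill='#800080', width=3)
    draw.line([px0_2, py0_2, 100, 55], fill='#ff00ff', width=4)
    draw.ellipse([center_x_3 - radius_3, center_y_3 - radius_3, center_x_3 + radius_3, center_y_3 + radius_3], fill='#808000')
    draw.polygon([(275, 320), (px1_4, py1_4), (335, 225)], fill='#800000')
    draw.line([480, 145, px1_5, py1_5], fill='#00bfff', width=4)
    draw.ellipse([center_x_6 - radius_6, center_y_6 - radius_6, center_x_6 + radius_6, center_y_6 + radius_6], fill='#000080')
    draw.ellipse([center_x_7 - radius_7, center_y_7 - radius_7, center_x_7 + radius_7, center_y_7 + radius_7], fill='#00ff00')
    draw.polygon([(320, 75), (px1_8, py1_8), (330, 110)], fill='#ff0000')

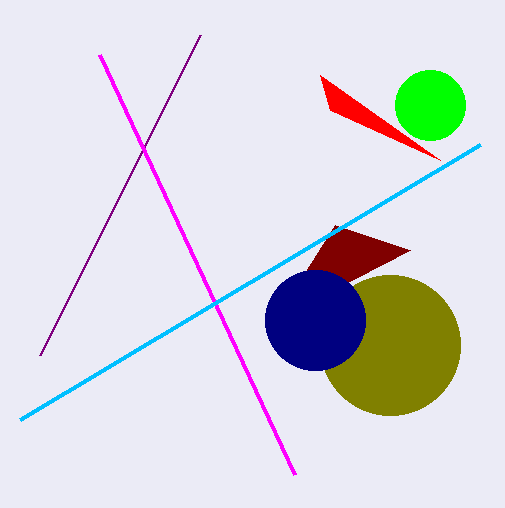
px1_1 = 40, py1_1 = 355, px0_2 = 295, py0_2 = 475, center_x_3 = 390, center_y_3 = 345, radius_3 = 70, px1_4 = 410, py1_4 = 250, px1_5 = 20, py1_5 = 420, center_x_6 = 315, center_y_6 = 320, radius_6 = 50, center_x_7 = 430, center_y_7 = 105, radius_7 = 35, px1_8 = 440, py1_8 = 160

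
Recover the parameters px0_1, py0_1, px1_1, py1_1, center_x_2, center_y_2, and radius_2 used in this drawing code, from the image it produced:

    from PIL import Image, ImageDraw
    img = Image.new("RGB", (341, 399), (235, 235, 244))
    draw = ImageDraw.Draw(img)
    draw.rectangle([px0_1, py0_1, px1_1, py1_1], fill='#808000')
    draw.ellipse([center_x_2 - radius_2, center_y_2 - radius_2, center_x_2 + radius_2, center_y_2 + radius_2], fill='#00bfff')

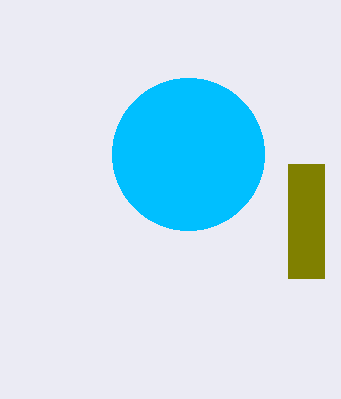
px0_1 = 288, py0_1 = 164, px1_1 = 324, py1_1 = 278, center_x_2 = 188, center_y_2 = 154, radius_2 = 76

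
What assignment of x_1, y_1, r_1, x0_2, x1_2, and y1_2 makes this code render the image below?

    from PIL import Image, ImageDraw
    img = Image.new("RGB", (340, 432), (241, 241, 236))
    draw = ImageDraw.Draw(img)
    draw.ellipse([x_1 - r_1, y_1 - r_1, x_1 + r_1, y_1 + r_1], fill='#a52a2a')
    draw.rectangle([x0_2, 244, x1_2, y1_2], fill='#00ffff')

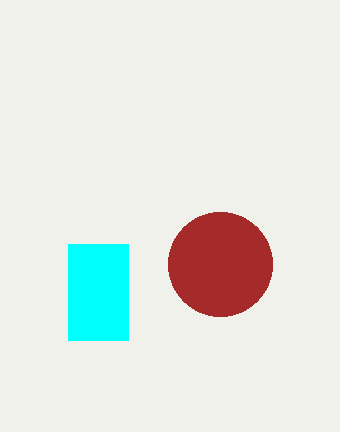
x_1 = 220
y_1 = 264
r_1 = 52
x0_2 = 68
x1_2 = 128
y1_2 = 340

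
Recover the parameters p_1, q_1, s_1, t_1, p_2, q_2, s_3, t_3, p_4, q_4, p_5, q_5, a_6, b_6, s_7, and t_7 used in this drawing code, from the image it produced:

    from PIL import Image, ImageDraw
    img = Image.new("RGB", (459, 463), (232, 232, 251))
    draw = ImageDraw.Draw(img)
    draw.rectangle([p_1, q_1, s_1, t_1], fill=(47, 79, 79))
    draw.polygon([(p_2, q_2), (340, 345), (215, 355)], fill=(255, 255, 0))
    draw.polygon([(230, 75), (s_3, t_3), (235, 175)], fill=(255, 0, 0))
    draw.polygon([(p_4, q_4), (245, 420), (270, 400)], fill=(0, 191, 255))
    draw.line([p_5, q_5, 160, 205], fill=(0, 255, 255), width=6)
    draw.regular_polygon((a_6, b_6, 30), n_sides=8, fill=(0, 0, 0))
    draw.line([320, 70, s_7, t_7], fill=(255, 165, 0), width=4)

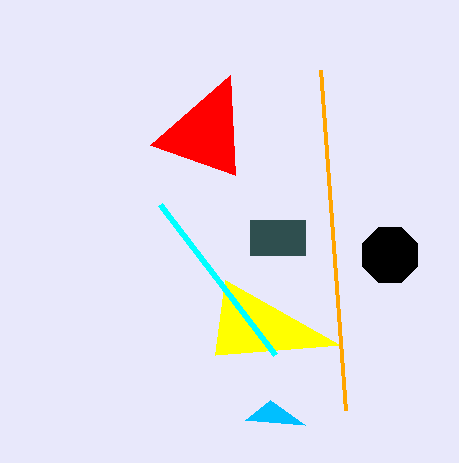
p_1 = 250; q_1 = 220; s_1 = 305; t_1 = 255; p_2 = 225; q_2 = 280; s_3 = 150; t_3 = 145; p_4 = 305; q_4 = 425; p_5 = 275; q_5 = 355; a_6 = 390; b_6 = 255; s_7 = 345; t_7 = 410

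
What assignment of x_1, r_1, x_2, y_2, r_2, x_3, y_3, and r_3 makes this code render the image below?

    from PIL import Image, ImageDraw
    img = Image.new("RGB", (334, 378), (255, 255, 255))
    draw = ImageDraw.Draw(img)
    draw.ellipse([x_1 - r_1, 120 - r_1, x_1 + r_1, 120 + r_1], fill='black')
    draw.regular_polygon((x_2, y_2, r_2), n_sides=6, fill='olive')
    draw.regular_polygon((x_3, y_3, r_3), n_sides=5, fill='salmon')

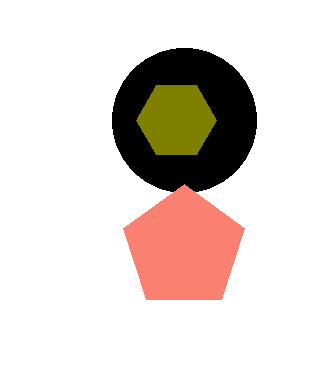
x_1 = 184
r_1 = 72
x_2 = 176
y_2 = 120
r_2 = 40
x_3 = 184
y_3 = 248
r_3 = 64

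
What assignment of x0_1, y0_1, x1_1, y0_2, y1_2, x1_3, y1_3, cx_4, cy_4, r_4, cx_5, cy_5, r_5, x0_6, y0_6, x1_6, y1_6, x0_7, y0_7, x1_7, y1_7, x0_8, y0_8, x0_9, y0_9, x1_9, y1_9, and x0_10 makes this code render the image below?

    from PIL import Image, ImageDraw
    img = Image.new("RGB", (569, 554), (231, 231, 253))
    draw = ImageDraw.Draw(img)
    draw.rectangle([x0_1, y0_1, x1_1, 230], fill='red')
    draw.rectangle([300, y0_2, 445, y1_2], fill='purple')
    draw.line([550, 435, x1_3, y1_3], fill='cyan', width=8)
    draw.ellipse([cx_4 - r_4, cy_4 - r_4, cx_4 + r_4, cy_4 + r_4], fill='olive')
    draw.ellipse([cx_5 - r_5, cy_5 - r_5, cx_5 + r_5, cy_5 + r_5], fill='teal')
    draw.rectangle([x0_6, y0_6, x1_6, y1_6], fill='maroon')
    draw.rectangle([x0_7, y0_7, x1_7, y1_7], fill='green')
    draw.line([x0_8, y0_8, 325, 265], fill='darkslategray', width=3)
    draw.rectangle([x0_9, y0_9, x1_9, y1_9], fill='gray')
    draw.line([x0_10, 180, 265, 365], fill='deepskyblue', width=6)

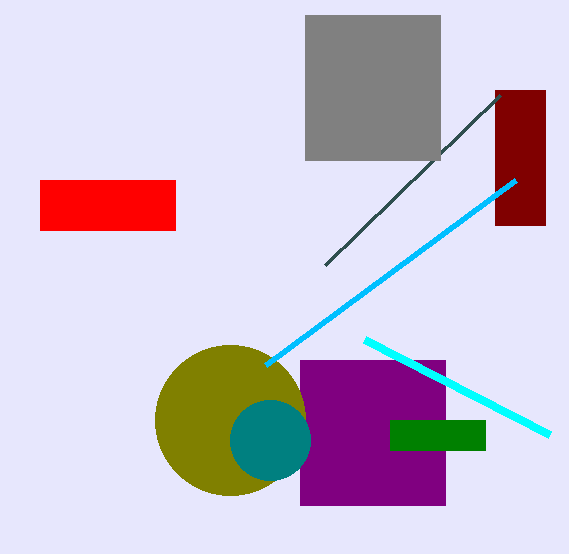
x0_1 = 40
y0_1 = 180
x1_1 = 175
y0_2 = 360
y1_2 = 505
x1_3 = 365
y1_3 = 340
cx_4 = 230
cy_4 = 420
r_4 = 75
cx_5 = 270
cy_5 = 440
r_5 = 40
x0_6 = 495
y0_6 = 90
x1_6 = 545
y1_6 = 225
x0_7 = 390
y0_7 = 420
x1_7 = 485
y1_7 = 450
x0_8 = 500
y0_8 = 95
x0_9 = 305
y0_9 = 15
x1_9 = 440
y1_9 = 160
x0_10 = 515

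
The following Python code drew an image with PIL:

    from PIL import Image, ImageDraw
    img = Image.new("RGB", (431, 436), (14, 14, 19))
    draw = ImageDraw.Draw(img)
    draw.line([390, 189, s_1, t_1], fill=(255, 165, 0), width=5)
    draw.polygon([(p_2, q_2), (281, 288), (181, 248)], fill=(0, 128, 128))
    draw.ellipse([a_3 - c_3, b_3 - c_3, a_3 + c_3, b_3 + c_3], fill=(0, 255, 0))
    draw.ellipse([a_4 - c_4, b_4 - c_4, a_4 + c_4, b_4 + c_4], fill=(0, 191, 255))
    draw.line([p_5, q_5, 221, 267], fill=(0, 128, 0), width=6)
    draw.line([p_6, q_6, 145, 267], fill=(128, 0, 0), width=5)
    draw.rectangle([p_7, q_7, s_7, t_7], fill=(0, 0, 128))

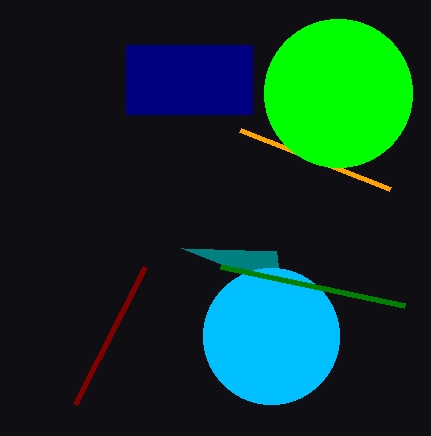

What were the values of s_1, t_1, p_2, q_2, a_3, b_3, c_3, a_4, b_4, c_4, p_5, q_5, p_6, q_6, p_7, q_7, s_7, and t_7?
s_1 = 240
t_1 = 130
p_2 = 276
q_2 = 251
a_3 = 338
b_3 = 93
c_3 = 74
a_4 = 271
b_4 = 336
c_4 = 68
p_5 = 405
q_5 = 306
p_6 = 75
q_6 = 404
p_7 = 126
q_7 = 45
s_7 = 252
t_7 = 114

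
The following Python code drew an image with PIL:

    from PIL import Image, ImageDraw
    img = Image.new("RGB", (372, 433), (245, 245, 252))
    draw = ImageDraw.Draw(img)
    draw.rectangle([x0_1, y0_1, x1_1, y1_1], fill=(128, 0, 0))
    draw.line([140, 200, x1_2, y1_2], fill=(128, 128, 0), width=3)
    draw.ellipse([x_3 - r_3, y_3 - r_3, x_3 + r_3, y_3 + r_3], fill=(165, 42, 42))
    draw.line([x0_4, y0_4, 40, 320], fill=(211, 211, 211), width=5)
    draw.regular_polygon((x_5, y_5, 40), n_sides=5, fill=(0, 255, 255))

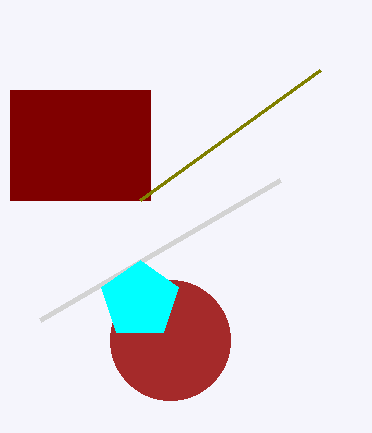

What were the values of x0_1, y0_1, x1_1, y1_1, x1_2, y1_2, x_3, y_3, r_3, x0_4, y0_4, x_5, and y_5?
x0_1 = 10; y0_1 = 90; x1_1 = 150; y1_1 = 200; x1_2 = 320; y1_2 = 70; x_3 = 170; y_3 = 340; r_3 = 60; x0_4 = 280; y0_4 = 180; x_5 = 140; y_5 = 300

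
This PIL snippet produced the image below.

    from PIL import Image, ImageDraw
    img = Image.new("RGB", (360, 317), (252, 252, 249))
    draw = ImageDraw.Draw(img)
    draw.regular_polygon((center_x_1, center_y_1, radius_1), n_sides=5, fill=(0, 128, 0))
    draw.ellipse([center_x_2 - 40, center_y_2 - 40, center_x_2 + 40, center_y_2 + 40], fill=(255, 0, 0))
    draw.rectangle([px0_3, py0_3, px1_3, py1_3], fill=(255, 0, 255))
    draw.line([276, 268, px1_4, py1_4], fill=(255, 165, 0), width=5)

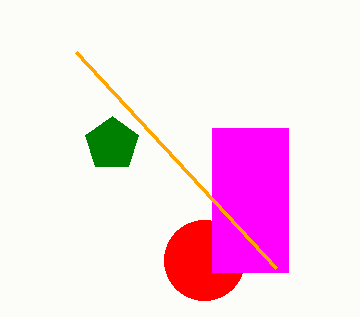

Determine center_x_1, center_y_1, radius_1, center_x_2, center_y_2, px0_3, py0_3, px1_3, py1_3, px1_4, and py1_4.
center_x_1 = 112, center_y_1 = 144, radius_1 = 28, center_x_2 = 204, center_y_2 = 260, px0_3 = 212, py0_3 = 128, px1_3 = 288, py1_3 = 272, px1_4 = 76, py1_4 = 52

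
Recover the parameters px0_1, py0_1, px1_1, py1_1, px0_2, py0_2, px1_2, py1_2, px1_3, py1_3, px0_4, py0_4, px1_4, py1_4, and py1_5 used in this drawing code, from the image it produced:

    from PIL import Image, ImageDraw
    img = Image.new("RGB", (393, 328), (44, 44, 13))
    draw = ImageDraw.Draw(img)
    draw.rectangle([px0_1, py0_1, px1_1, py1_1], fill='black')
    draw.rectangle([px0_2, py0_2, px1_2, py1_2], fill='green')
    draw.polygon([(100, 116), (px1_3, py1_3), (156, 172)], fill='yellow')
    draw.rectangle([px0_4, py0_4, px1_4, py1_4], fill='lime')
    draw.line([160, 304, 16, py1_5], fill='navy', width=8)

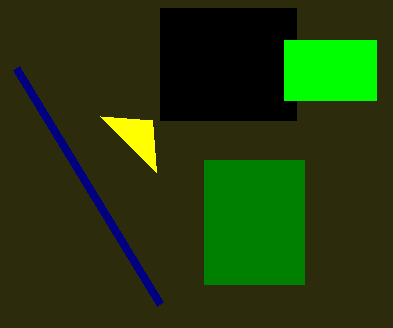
px0_1 = 160
py0_1 = 8
px1_1 = 296
py1_1 = 120
px0_2 = 204
py0_2 = 160
px1_2 = 304
py1_2 = 284
px1_3 = 152
py1_3 = 120
px0_4 = 284
py0_4 = 40
px1_4 = 376
py1_4 = 100
py1_5 = 68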